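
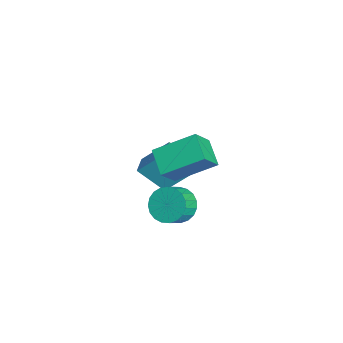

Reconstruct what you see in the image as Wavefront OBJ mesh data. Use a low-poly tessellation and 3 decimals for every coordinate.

v 0.247 3.354 -3.593
v 0.988 3.378 -4.249
v 1.614 2.77 -3.563
v 0.873 2.746 -2.907
v 1.064 3.712 -4.021
v 1.69 3.104 -3.336
v 0.999 3.985 -3.72
v 1.625 3.377 -3.034
v 0.804 4.149 -3.397
v 1.43 3.541 -2.711
v 0.512 4.175 -3.107
v 1.138 3.567 -2.421
v 0.175 4.059 -2.902
v 0.801 3.451 -2.216
v -0.15 3.821 -2.816
v 0.476 3.213 -2.13
v -0.407 3.503 -2.864
v 0.22 2.895 -2.178
v -0.55 3.159 -3.039
v 0.076 2.551 -2.353
v -0.555 2.848 -3.309
v 0.071 2.24 -2.623
v -0.422 2.625 -3.628
v 0.204 2.017 -2.942
v -0.173 2.528 -3.941
v 0.453 1.92 -3.256
v 0.148 2.574 -4.194
v 0.775 1.966 -3.509
v 0.487 2.755 -4.343
v 1.113 2.147 -3.658
v 0.784 3.039 -4.363
v 1.41 2.431 -3.677
v 1.935 1.966 2.202
v 2.096 3.877 3.28
v 1.23 2.678 1.045
v 1.391 4.589 2.123
v 3.209 2.211 1.577
v 3.37 4.122 2.655
v 2.504 2.923 0.42
v 2.665 4.834 1.498
v -2.52 1.944 -2.533
v -2.166 3.228 -1.054
v -2.041 3.195 -3.735
v -1.686 4.479 -2.256
v -1.554 1.621 -2.484
v -1.199 2.905 -1.005
v -1.074 2.872 -3.686
v -0.72 4.156 -2.207
f 2 1 5
f 2 5 3
f 3 5 6
f 3 6 4
f 5 1 7
f 5 7 6
f 6 7 8
f 6 8 4
f 7 1 9
f 7 9 8
f 8 9 10
f 8 10 4
f 9 1 11
f 9 11 10
f 10 11 12
f 10 12 4
f 11 1 13
f 11 13 12
f 12 13 14
f 12 14 4
f 13 1 15
f 13 15 14
f 14 15 16
f 14 16 4
f 15 1 17
f 15 17 16
f 16 17 18
f 16 18 4
f 17 1 19
f 17 19 18
f 18 19 20
f 18 20 4
f 19 1 21
f 19 21 20
f 20 21 22
f 20 22 4
f 21 1 23
f 21 23 22
f 22 23 24
f 22 24 4
f 23 1 25
f 23 25 24
f 24 25 26
f 24 26 4
f 25 1 27
f 25 27 26
f 26 27 28
f 26 28 4
f 27 1 29
f 27 29 28
f 28 29 30
f 28 30 4
f 29 1 31
f 29 31 30
f 30 31 32
f 30 32 4
f 31 1 2
f 31 2 32
f 32 2 3
f 32 3 4
f 34 36 33
f 37 34 33
f 33 36 35
f 35 37 33
f 34 40 36
f 38 34 37
f 38 40 34
f 36 40 35
f 39 37 35
f 35 40 39
f 39 38 37
f 40 38 39
f 42 44 41
f 45 42 41
f 41 44 43
f 43 45 41
f 42 48 44
f 46 42 45
f 46 48 42
f 44 48 43
f 47 45 43
f 43 48 47
f 47 46 45
f 48 46 47



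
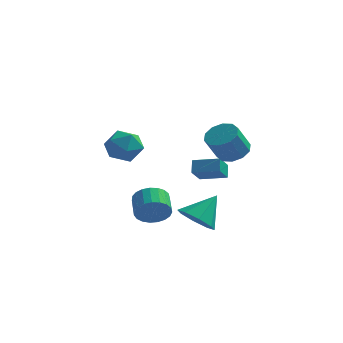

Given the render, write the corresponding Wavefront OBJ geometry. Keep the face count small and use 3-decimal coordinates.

v 3.437 -1.828 1.179
v 3.817 -1.212 1.643
v 3.383 -1.895 2.905
v 3.003 -2.512 2.441
v 3.315 -1.063 1.551
v 2.881 -1.746 2.814
v 2.86 -1.206 1.317
v 2.426 -1.889 2.58
v 2.625 -1.587 1.03
v 2.191 -2.27 2.293
v 2.7 -2.06 0.8
v 2.266 -2.743 2.063
v 3.057 -2.445 0.715
v 2.623 -3.128 1.977
v 3.559 -2.594 0.806
v 3.125 -3.277 2.069
v 4.014 -2.451 1.04
v 3.58 -3.134 2.303
v 4.249 -2.07 1.327
v 3.815 -2.753 2.59
v 4.174 -1.597 1.557
v 3.74 -2.28 2.82
v -0.428 -1.817 -3.317
v 0.247 -1.822 -2.707
v -0.157 -0.787 -2.253
v -0.832 -0.783 -2.863
v 0.403 -1.634 -2.996
v -0 -0.6 -2.541
v 0.416 -1.478 -3.34
v 0.012 -0.443 -2.886
v 0.283 -1.38 -3.681
v -0.121 -0.346 -3.226
v 0.026 -1.358 -3.958
v -0.377 -0.324 -3.504
v -0.309 -1.416 -4.125
v -0.712 -0.381 -3.671
v -0.664 -1.543 -4.152
v -1.068 -0.508 -3.698
v -0.979 -1.717 -4.035
v -1.382 -0.682 -3.58
v -1.198 -1.909 -3.793
v -1.602 -0.874 -3.339
v -1.285 -2.084 -3.47
v -1.688 -1.05 -3.015
v -1.223 -2.214 -3.12
v -1.627 -1.179 -2.665
v -1.024 -2.275 -2.804
v -1.427 -1.241 -2.349
v -0.722 -2.257 -2.577
v -1.125 -1.222 -2.122
v -0.369 -2.163 -2.478
v -0.772 -1.128 -2.023
v -0.026 -2.009 -2.524
v -0.43 -0.974 -2.069
v 0.782 2.356 -2.763
v 0.609 1.41 -1.934
v 0.668 2.903 -2.163
v 0.496 1.957 -1.334
v 2.184 2.343 -2.486
v 2.012 1.397 -1.657
v 2.071 2.89 -1.886
v 1.898 1.944 -1.057
v -3.12 2.028 -0.436
v -2.215 1.764 -0.97
v -3.185 0.416 0.25
v -2.28 0.152 -0.284
v -2.239 0.863 0.533
v -2.199 1.858 0.108
v -3.201 0.322 -0.828
v -3.161 1.317 -1.253
v -2.266 0.709 -1.213
v -1.671 1.044 -0.372
v -3.729 1.136 -0.348
v -3.134 1.471 0.493
v 1.447 -0.985 -3.97
v 1.821 -0.338 -4.736
v 2.213 0.065 -2.71
v 1.079 -0.115 -4.472
v 0.553 -0.401 -3.913
v 0.55 -1.03 -3.388
v 1.074 -1.632 -3.204
v 1.816 -1.855 -3.468
v 2.342 -1.569 -4.027
v 2.344 -0.941 -4.552
f 2 1 5
f 2 5 3
f 3 5 6
f 3 6 4
f 5 1 7
f 5 7 6
f 6 7 8
f 6 8 4
f 7 1 9
f 7 9 8
f 8 9 10
f 8 10 4
f 9 1 11
f 9 11 10
f 10 11 12
f 10 12 4
f 11 1 13
f 11 13 12
f 12 13 14
f 12 14 4
f 13 1 15
f 13 15 14
f 14 15 16
f 14 16 4
f 15 1 17
f 15 17 16
f 16 17 18
f 16 18 4
f 17 1 19
f 17 19 18
f 18 19 20
f 18 20 4
f 19 1 21
f 19 21 20
f 20 21 22
f 20 22 4
f 21 1 2
f 21 2 22
f 22 2 3
f 22 3 4
f 24 23 27
f 24 27 25
f 25 27 28
f 25 28 26
f 27 23 29
f 27 29 28
f 28 29 30
f 28 30 26
f 29 23 31
f 29 31 30
f 30 31 32
f 30 32 26
f 31 23 33
f 31 33 32
f 32 33 34
f 32 34 26
f 33 23 35
f 33 35 34
f 34 35 36
f 34 36 26
f 35 23 37
f 35 37 36
f 36 37 38
f 36 38 26
f 37 23 39
f 37 39 38
f 38 39 40
f 38 40 26
f 39 23 41
f 39 41 40
f 40 41 42
f 40 42 26
f 41 23 43
f 41 43 42
f 42 43 44
f 42 44 26
f 43 23 45
f 43 45 44
f 44 45 46
f 44 46 26
f 45 23 47
f 45 47 46
f 46 47 48
f 46 48 26
f 47 23 49
f 47 49 48
f 48 49 50
f 48 50 26
f 49 23 51
f 49 51 50
f 50 51 52
f 50 52 26
f 51 23 53
f 51 53 52
f 52 53 54
f 52 54 26
f 53 23 24
f 53 24 54
f 54 24 25
f 54 25 26
f 56 58 55
f 59 56 55
f 55 58 57
f 57 59 55
f 56 62 58
f 60 56 59
f 60 62 56
f 58 62 57
f 61 59 57
f 57 62 61
f 61 60 59
f 62 60 61
f 63 74 68
f 63 68 64
f 63 64 70
f 63 70 73
f 63 73 74
f 64 68 72
f 68 74 67
f 74 73 65
f 73 70 69
f 70 64 71
f 66 72 67
f 66 67 65
f 66 65 69
f 66 69 71
f 66 71 72
f 67 72 68
f 65 67 74
f 69 65 73
f 71 69 70
f 72 71 64
f 76 75 78
f 76 78 77
f 78 75 79
f 78 79 77
f 79 75 80
f 79 80 77
f 80 75 81
f 80 81 77
f 81 75 82
f 81 82 77
f 82 75 83
f 82 83 77
f 83 75 84
f 83 84 77
f 84 75 76
f 84 76 77



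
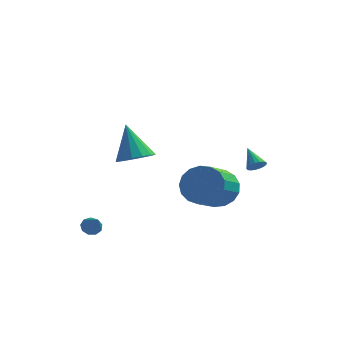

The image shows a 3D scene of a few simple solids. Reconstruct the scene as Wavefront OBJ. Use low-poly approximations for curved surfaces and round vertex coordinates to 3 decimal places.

v 3.094 2.709 -1.771
v 3.442 2.617 -1.41
v 2.546 3.551 -1.029
v 3.541 2.797 -1.542
v 3.537 2.957 -1.726
v 3.432 3.06 -1.921
v 3.249 3.083 -2.081
v 3.031 3.02 -2.171
v 2.828 2.885 -2.169
v 2.685 2.711 -2.076
v 2.636 2.535 -1.913
v 2.692 2.4 -1.718
v 2.84 2.335 -1.535
v 3.047 2.356 -1.406
v 3.264 2.458 -1.361
v 1.767 -1.271 -1.277
v 2.091 -0.798 -0.362
v 1.617 -2.396 0.632
v 1.293 -2.869 -0.283
v 1.591 -0.671 -0.396
v 1.117 -2.269 0.597
v 1.132 -0.682 -0.632
v 0.658 -2.279 0.361
v 0.818 -0.827 -1.016
v 0.343 -2.425 -0.023
v 0.721 -1.075 -1.46
v 0.247 -2.672 -0.466
v 0.864 -1.367 -1.861
v 0.39 -2.964 -0.868
v 1.214 -1.637 -2.129
v 0.74 -3.235 -1.136
v 1.691 -1.824 -2.202
v 1.216 -3.421 -1.208
v 2.185 -1.884 -2.062
v 1.711 -3.481 -1.069
v 2.583 -1.803 -1.743
v 2.109 -3.401 -0.749
v 2.795 -1.601 -1.317
v 2.321 -3.199 -0.323
v 2.771 -1.323 -0.881
v 2.297 -2.921 0.112
v 2.517 -1.034 -0.537
v 2.043 -2.631 0.457
v -1.854 -1.739 0.579
v -1.422 -2.406 1.064
v -2.446 -0.901 2.261
v -1.093 -2.059 1.007
v -0.967 -1.627 0.836
v -1.079 -1.225 0.596
v -1.398 -0.961 0.352
v -1.84 -0.905 0.168
v -2.285 -1.073 0.095
v -2.615 -1.419 0.151
v -2.741 -1.851 0.323
v -2.629 -2.253 0.563
v -2.309 -2.518 0.807
v -1.867 -2.573 0.991
v -3.614 -3.219 -3.147
v -3.362 -3.478 -3.507
v -3.146 -3.981 -2.273
v -3.164 -3.217 -3.386
v -3.176 -2.958 -3.154
v -3.393 -2.821 -2.918
v -3.714 -2.87 -2.789
v -3.988 -3.083 -2.828
v -4.086 -3.359 -3.016
v -3.964 -3.571 -3.266
v -3.678 -3.617 -3.459
f 2 1 4
f 2 4 3
f 4 1 5
f 4 5 3
f 5 1 6
f 5 6 3
f 6 1 7
f 6 7 3
f 7 1 8
f 7 8 3
f 8 1 9
f 8 9 3
f 9 1 10
f 9 10 3
f 10 1 11
f 10 11 3
f 11 1 12
f 11 12 3
f 12 1 13
f 12 13 3
f 13 1 14
f 13 14 3
f 14 1 15
f 14 15 3
f 15 1 2
f 15 2 3
f 17 16 20
f 17 20 18
f 18 20 21
f 18 21 19
f 20 16 22
f 20 22 21
f 21 22 23
f 21 23 19
f 22 16 24
f 22 24 23
f 23 24 25
f 23 25 19
f 24 16 26
f 24 26 25
f 25 26 27
f 25 27 19
f 26 16 28
f 26 28 27
f 27 28 29
f 27 29 19
f 28 16 30
f 28 30 29
f 29 30 31
f 29 31 19
f 30 16 32
f 30 32 31
f 31 32 33
f 31 33 19
f 32 16 34
f 32 34 33
f 33 34 35
f 33 35 19
f 34 16 36
f 34 36 35
f 35 36 37
f 35 37 19
f 36 16 38
f 36 38 37
f 37 38 39
f 37 39 19
f 38 16 40
f 38 40 39
f 39 40 41
f 39 41 19
f 40 16 42
f 40 42 41
f 41 42 43
f 41 43 19
f 42 16 17
f 42 17 43
f 43 17 18
f 43 18 19
f 45 44 47
f 45 47 46
f 47 44 48
f 47 48 46
f 48 44 49
f 48 49 46
f 49 44 50
f 49 50 46
f 50 44 51
f 50 51 46
f 51 44 52
f 51 52 46
f 52 44 53
f 52 53 46
f 53 44 54
f 53 54 46
f 54 44 55
f 54 55 46
f 55 44 56
f 55 56 46
f 56 44 57
f 56 57 46
f 57 44 45
f 57 45 46
f 59 58 61
f 59 61 60
f 61 58 62
f 61 62 60
f 62 58 63
f 62 63 60
f 63 58 64
f 63 64 60
f 64 58 65
f 64 65 60
f 65 58 66
f 65 66 60
f 66 58 67
f 66 67 60
f 67 58 68
f 67 68 60
f 68 58 59
f 68 59 60



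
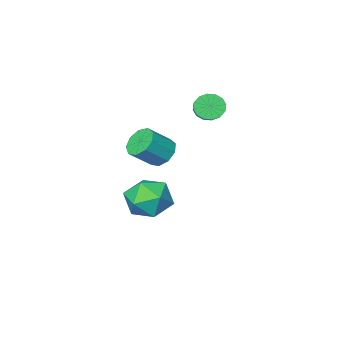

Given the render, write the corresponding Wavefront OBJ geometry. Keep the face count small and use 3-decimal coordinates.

v 2.994 1.289 3.165
v 3.458 1.741 2.696
v 4.491 1.603 3.586
v 4.026 1.151 4.055
v 3.191 2.057 3.055
v 4.224 1.918 3.945
v 2.832 2.013 3.465
v 3.864 1.874 4.355
v 2.548 1.63 3.735
v 3.581 1.492 4.625
v 2.473 1.088 3.738
v 3.505 0.95 4.628
v 2.642 0.64 3.473
v 3.674 0.502 4.363
v 2.975 0.496 3.064
v 4.007 0.358 3.954
v 3.317 0.723 2.702
v 4.35 0.584 3.592
v 3.508 1.215 2.557
v 4.54 1.076 3.447
v 1.939 -1.055 -2.254
v 2.716 -1.542 -1.418
v 0.564 -2.438 -1.782
v 1.341 -2.925 -0.946
v 0.842 -1.806 -0.751
v 1.692 -0.951 -1.043
v 1.588 -3.029 -2.157
v 2.438 -2.174 -2.449
v 2.499 -2.762 -1.359
v 2.038 -2.006 -0.489
v 1.242 -1.974 -2.711
v 0.781 -1.218 -1.841
v -1.597 -2.017 3.282
v -1.201 -1.887 2.683
v -0.507 -0.793 3.379
v -0.903 -0.923 3.978
v -1.507 -1.669 2.647
v -0.814 -0.576 3.342
v -1.838 -1.544 2.78
v -1.144 -0.451 3.476
v -2.104 -1.546 3.049
v -1.41 -0.453 3.745
v -2.234 -1.674 3.38
v -1.54 -0.581 4.075
v -2.194 -1.894 3.684
v -1.5 -0.801 4.38
v -1.993 -2.147 3.881
v -1.299 -1.053 4.577
v -1.686 -2.364 3.918
v -0.993 -1.271 4.613
v -1.356 -2.489 3.784
v -0.662 -1.396 4.48
v -1.09 -2.487 3.515
v -0.396 -1.394 4.211
v -0.96 -2.359 3.185
v -0.266 -1.266 3.88
v -1 -2.139 2.88
v -0.306 -1.046 3.576
f 2 1 5
f 2 5 3
f 3 5 6
f 3 6 4
f 5 1 7
f 5 7 6
f 6 7 8
f 6 8 4
f 7 1 9
f 7 9 8
f 8 9 10
f 8 10 4
f 9 1 11
f 9 11 10
f 10 11 12
f 10 12 4
f 11 1 13
f 11 13 12
f 12 13 14
f 12 14 4
f 13 1 15
f 13 15 14
f 14 15 16
f 14 16 4
f 15 1 17
f 15 17 16
f 16 17 18
f 16 18 4
f 17 1 19
f 17 19 18
f 18 19 20
f 18 20 4
f 19 1 2
f 19 2 20
f 20 2 3
f 20 3 4
f 21 32 26
f 21 26 22
f 21 22 28
f 21 28 31
f 21 31 32
f 22 26 30
f 26 32 25
f 32 31 23
f 31 28 27
f 28 22 29
f 24 30 25
f 24 25 23
f 24 23 27
f 24 27 29
f 24 29 30
f 25 30 26
f 23 25 32
f 27 23 31
f 29 27 28
f 30 29 22
f 34 33 37
f 34 37 35
f 35 37 38
f 35 38 36
f 37 33 39
f 37 39 38
f 38 39 40
f 38 40 36
f 39 33 41
f 39 41 40
f 40 41 42
f 40 42 36
f 41 33 43
f 41 43 42
f 42 43 44
f 42 44 36
f 43 33 45
f 43 45 44
f 44 45 46
f 44 46 36
f 45 33 47
f 45 47 46
f 46 47 48
f 46 48 36
f 47 33 49
f 47 49 48
f 48 49 50
f 48 50 36
f 49 33 51
f 49 51 50
f 50 51 52
f 50 52 36
f 51 33 53
f 51 53 52
f 52 53 54
f 52 54 36
f 53 33 55
f 53 55 54
f 54 55 56
f 54 56 36
f 55 33 57
f 55 57 56
f 56 57 58
f 56 58 36
f 57 33 34
f 57 34 58
f 58 34 35
f 58 35 36



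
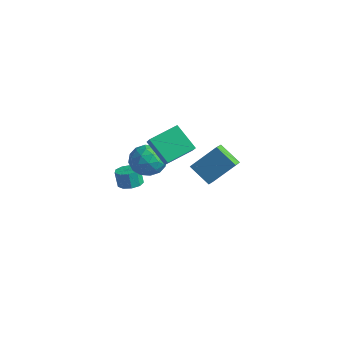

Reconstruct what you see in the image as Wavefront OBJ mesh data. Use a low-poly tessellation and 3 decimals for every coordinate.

v -2.829 4.416 0.247
v -2.374 4.896 -0.663
v -1.826 2.924 -0.037
v -1.371 3.404 -0.947
v -1.126 3.797 0.078
v -1.746 4.719 0.254
v -2.454 3.101 -0.954
v -3.074 4.023 -0.778
v -2.142 4.083 -1.405
v -1.321 4.513 -0.767
v -2.879 3.307 0.067
v -2.058 3.737 0.705
v -2.689 4.787 -0.183
v -1.511 3.033 -0.517
v -1.367 3.264 0.085
v -1.099 3.546 -0.449
v -2.32 4.683 0.356
v -2.053 4.965 -0.179
v -1.319 4.319 0.257
v -2.147 2.855 -0.521
v -1.88 3.137 -1.056
v -3.101 4.274 -0.251
v -2.833 4.556 -0.785
v -2.881 3.501 -0.957
v -2.285 4.591 -1.154
v -1.696 3.714 -1.321
v -2.333 3.536 -1.325
v -2.697 4.078 -1.222
v -1.803 4.844 -0.779
v -1.213 3.967 -0.946
v -1.069 4.198 -0.344
v -1.434 4.74 -0.24
v -1.667 4.366 -1.215
v -2.987 3.853 0.246
v -2.397 2.976 0.079
v -2.766 3.08 -0.46
v -3.131 3.622 -0.356
v -2.504 4.106 0.621
v -1.915 3.229 0.454
v -1.503 3.742 0.522
v -1.867 4.284 0.625
v -2.533 3.454 0.515
v -0.213 3.371 0.524
v -1.58 3.343 1.709
v 0.227 5.04 1.07
v -1.14 5.012 2.256
v 0.42 2.968 1.244
v -0.947 2.94 2.43
v 0.86 4.637 1.791
v -0.507 4.609 2.976
v -3.146 3.589 -2.718
v -2.615 4.088 -2.588
v -2.882 4.109 -1.573
v -3.414 3.611 -1.702
v -3.047 4.323 -2.707
v -3.314 4.344 -1.692
v -3.526 4.215 -2.831
v -3.793 4.236 -1.815
v -3.827 3.814 -2.902
v -4.094 3.835 -1.886
v -3.81 3.308 -2.886
v -4.077 3.33 -1.871
v -3.482 2.934 -2.792
v -3.749 2.955 -1.777
v -2.997 2.867 -2.663
v -3.265 2.888 -1.648
v -2.582 3.137 -2.56
v -2.85 3.158 -1.544
v -2.431 3.619 -2.53
v -2.699 3.641 -1.515
v 4.044 2.349 1.743
v 2.847 2.171 2.612
v 3.699 3.051 1.411
v 2.502 2.873 2.281
v 4.898 3.427 3.139
v 3.701 3.249 4.009
v 4.553 4.129 2.808
v 3.356 3.951 3.677
f 1 38 17
f 38 12 41
f 17 41 6
f 38 41 17
f 1 17 13
f 17 6 18
f 13 18 2
f 17 18 13
f 1 13 22
f 13 2 23
f 22 23 8
f 13 23 22
f 1 22 34
f 22 8 37
f 34 37 11
f 22 37 34
f 1 34 38
f 34 11 42
f 38 42 12
f 34 42 38
f 2 18 29
f 18 6 32
f 29 32 10
f 18 32 29
f 6 41 19
f 41 12 40
f 19 40 5
f 41 40 19
f 12 42 39
f 42 11 35
f 39 35 3
f 42 35 39
f 11 37 36
f 37 8 24
f 36 24 7
f 37 24 36
f 8 23 28
f 23 2 25
f 28 25 9
f 23 25 28
f 4 30 16
f 30 10 31
f 16 31 5
f 30 31 16
f 4 16 14
f 16 5 15
f 14 15 3
f 16 15 14
f 4 14 21
f 14 3 20
f 21 20 7
f 14 20 21
f 4 21 26
f 21 7 27
f 26 27 9
f 21 27 26
f 4 26 30
f 26 9 33
f 30 33 10
f 26 33 30
f 5 31 19
f 31 10 32
f 19 32 6
f 31 32 19
f 3 15 39
f 15 5 40
f 39 40 12
f 15 40 39
f 7 20 36
f 20 3 35
f 36 35 11
f 20 35 36
f 9 27 28
f 27 7 24
f 28 24 8
f 27 24 28
f 10 33 29
f 33 9 25
f 29 25 2
f 33 25 29
f 44 46 43
f 47 44 43
f 43 46 45
f 45 47 43
f 44 50 46
f 48 44 47
f 48 50 44
f 46 50 45
f 49 47 45
f 45 50 49
f 49 48 47
f 50 48 49
f 52 51 55
f 52 55 53
f 53 55 56
f 53 56 54
f 55 51 57
f 55 57 56
f 56 57 58
f 56 58 54
f 57 51 59
f 57 59 58
f 58 59 60
f 58 60 54
f 59 51 61
f 59 61 60
f 60 61 62
f 60 62 54
f 61 51 63
f 61 63 62
f 62 63 64
f 62 64 54
f 63 51 65
f 63 65 64
f 64 65 66
f 64 66 54
f 65 51 67
f 65 67 66
f 66 67 68
f 66 68 54
f 67 51 69
f 67 69 68
f 68 69 70
f 68 70 54
f 69 51 52
f 69 52 70
f 70 52 53
f 70 53 54
f 72 74 71
f 75 72 71
f 71 74 73
f 73 75 71
f 72 78 74
f 76 72 75
f 76 78 72
f 74 78 73
f 77 75 73
f 73 78 77
f 77 76 75
f 78 76 77



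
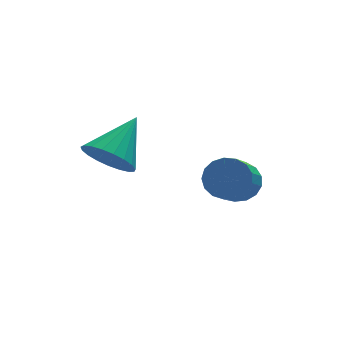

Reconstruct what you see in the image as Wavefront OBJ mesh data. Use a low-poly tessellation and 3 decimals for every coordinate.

v -4.015 2.118 -1.923
v -3.552 2.442 -2.748
v -2.745 3.122 -0.817
v -3.839 2.737 -2.688
v -4.155 2.926 -2.495
v -4.448 2.974 -2.203
v -4.665 2.875 -1.863
v -4.77 2.645 -1.533
v -4.745 2.323 -1.271
v -4.593 1.967 -1.121
v -4.341 1.636 -1.11
v -4.033 1.388 -1.239
v -3.722 1.267 -1.486
v -3.461 1.293 -1.809
v -3.296 1.462 -2.152
v -3.256 1.744 -2.455
v -3.346 2.09 -2.666
v -0.463 -0.23 -2.217
v -0.041 -0.801 -2.564
v -0.876 -2.142 -1.369
v -1.297 -1.57 -1.023
v 0.18 -0.685 -2.279
v -0.655 -2.026 -1.085
v 0.254 -0.465 -1.981
v -0.581 -1.806 -0.787
v 0.163 -0.191 -1.736
v -0.672 -1.532 -0.542
v -0.071 0.074 -1.602
v -0.905 -1.267 -0.408
v -0.394 0.27 -1.609
v -1.229 -1.071 -0.415
v -0.733 0.351 -1.755
v -1.568 -0.99 -0.56
v -1.011 0.299 -2.007
v -1.845 -1.042 -0.812
v -1.162 0.126 -2.307
v -1.997 -1.214 -1.113
v -1.154 -0.128 -2.586
v -1.988 -1.469 -1.392
v -0.987 -0.406 -2.781
v -1.822 -1.747 -1.587
v -0.7 -0.643 -2.847
v -1.535 -1.984 -1.653
v -0.358 -0.786 -2.769
v -1.193 -2.126 -1.574
f 2 1 4
f 2 4 3
f 4 1 5
f 4 5 3
f 5 1 6
f 5 6 3
f 6 1 7
f 6 7 3
f 7 1 8
f 7 8 3
f 8 1 9
f 8 9 3
f 9 1 10
f 9 10 3
f 10 1 11
f 10 11 3
f 11 1 12
f 11 12 3
f 12 1 13
f 12 13 3
f 13 1 14
f 13 14 3
f 14 1 15
f 14 15 3
f 15 1 16
f 15 16 3
f 16 1 17
f 16 17 3
f 17 1 2
f 17 2 3
f 19 18 22
f 19 22 20
f 20 22 23
f 20 23 21
f 22 18 24
f 22 24 23
f 23 24 25
f 23 25 21
f 24 18 26
f 24 26 25
f 25 26 27
f 25 27 21
f 26 18 28
f 26 28 27
f 27 28 29
f 27 29 21
f 28 18 30
f 28 30 29
f 29 30 31
f 29 31 21
f 30 18 32
f 30 32 31
f 31 32 33
f 31 33 21
f 32 18 34
f 32 34 33
f 33 34 35
f 33 35 21
f 34 18 36
f 34 36 35
f 35 36 37
f 35 37 21
f 36 18 38
f 36 38 37
f 37 38 39
f 37 39 21
f 38 18 40
f 38 40 39
f 39 40 41
f 39 41 21
f 40 18 42
f 40 42 41
f 41 42 43
f 41 43 21
f 42 18 44
f 42 44 43
f 43 44 45
f 43 45 21
f 44 18 19
f 44 19 45
f 45 19 20
f 45 20 21



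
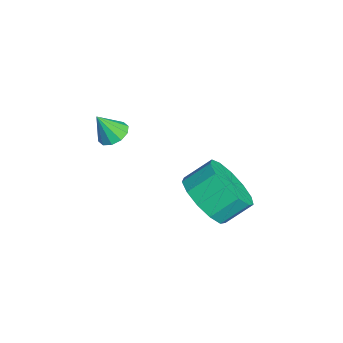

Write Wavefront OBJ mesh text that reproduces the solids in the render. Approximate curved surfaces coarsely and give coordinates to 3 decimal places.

v 2.302 -0.263 3.162
v 2.574 0.166 3.398
v 2.318 -0.777 4.078
v 2.235 0.221 3.435
v 1.921 0.092 3.368
v 1.752 -0.173 3.222
v 1.794 -0.473 3.054
v 2.029 -0.692 2.927
v 2.369 -0.748 2.889
v 2.683 -0.618 2.956
v 2.851 -0.353 3.102
v 2.81 -0.054 3.27
v 2.529 2.586 -0.383
v 2.882 1.999 0.477
v 2.705 2.927 1.184
v 2.351 3.514 0.323
v 3.382 2.276 0.238
v 3.204 3.205 0.945
v 3.611 2.653 -0.198
v 3.433 3.581 0.508
v 3.497 3.008 -0.693
v 3.319 3.936 0.013
v 3.075 3.229 -1.09
v 2.897 4.157 -0.383
v 2.48 3.246 -1.262
v 2.302 4.174 -0.555
v 1.9 3.053 -1.155
v 1.722 3.981 -0.449
v 1.52 2.713 -0.804
v 1.342 3.641 -0.097
v 1.461 2.332 -0.318
v 1.283 3.26 0.388
v 1.74 2.031 0.146
v 1.562 2.959 0.853
v 2.27 1.907 0.443
v 2.092 2.835 1.149
f 2 1 4
f 2 4 3
f 4 1 5
f 4 5 3
f 5 1 6
f 5 6 3
f 6 1 7
f 6 7 3
f 7 1 8
f 7 8 3
f 8 1 9
f 8 9 3
f 9 1 10
f 9 10 3
f 10 1 11
f 10 11 3
f 11 1 12
f 11 12 3
f 12 1 2
f 12 2 3
f 14 13 17
f 14 17 15
f 15 17 18
f 15 18 16
f 17 13 19
f 17 19 18
f 18 19 20
f 18 20 16
f 19 13 21
f 19 21 20
f 20 21 22
f 20 22 16
f 21 13 23
f 21 23 22
f 22 23 24
f 22 24 16
f 23 13 25
f 23 25 24
f 24 25 26
f 24 26 16
f 25 13 27
f 25 27 26
f 26 27 28
f 26 28 16
f 27 13 29
f 27 29 28
f 28 29 30
f 28 30 16
f 29 13 31
f 29 31 30
f 30 31 32
f 30 32 16
f 31 13 33
f 31 33 32
f 32 33 34
f 32 34 16
f 33 13 35
f 33 35 34
f 34 35 36
f 34 36 16
f 35 13 14
f 35 14 36
f 36 14 15
f 36 15 16



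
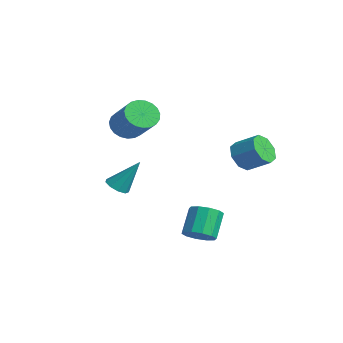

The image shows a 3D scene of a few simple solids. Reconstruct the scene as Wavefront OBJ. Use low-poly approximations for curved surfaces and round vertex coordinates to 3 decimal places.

v 0.824 -2.7 -1.724
v 1.475 -2.915 -1.804
v 1.356 -1.7 -0.076
v 1.411 -2.507 -2.031
v 1.073 -2.188 -2.115
v 0.618 -2.109 -2.016
v 0.26 -2.306 -1.781
v 0.165 -2.688 -1.519
v 0.379 -3.075 -1.354
v 0.801 -3.286 -1.361
v 1.234 -3.223 -1.539
v 3.462 0.478 -4.64
v 4.231 0.802 -4.395
v 3.508 1.525 -3.075
v 2.738 1.202 -3.32
v 3.996 1.16 -4.72
v 3.273 1.883 -3.4
v 3.557 1.258 -5.015
v 2.834 1.981 -3.695
v 3.081 1.058 -5.166
v 2.358 1.781 -3.846
v 2.751 0.636 -5.116
v 2.027 1.36 -3.796
v 2.692 0.155 -4.885
v 1.969 0.878 -3.565
v 2.927 -0.203 -4.56
v 2.204 0.52 -3.24
v 3.366 -0.301 -4.265
v 2.643 0.422 -2.945
v 3.842 -0.101 -4.114
v 3.119 0.622 -2.794
v 4.173 0.32 -4.164
v 3.449 1.044 -2.844
v 2.317 3.28 -0.097
v 2.787 2.5 0.137
v 3.734 3.281 0.832
v 3.263 4.06 0.597
v 3.012 2.781 -0.486
v 3.959 3.561 0.209
v 2.83 3.354 -0.881
v 3.777 4.134 -0.186
v 2.347 3.884 -0.817
v 3.294 4.664 -0.122
v 1.846 4.059 -0.332
v 2.793 4.84 0.363
v 1.621 3.779 0.291
v 2.568 4.559 0.986
v 1.803 3.206 0.686
v 2.75 3.986 1.381
v 2.286 2.676 0.622
v 3.233 3.456 1.317
v -3.533 -0.369 0.77
v -3.106 0.202 0.112
v -1.38 0.339 1.353
v -1.807 -0.231 2.01
v -3.295 0.471 0.346
v -1.569 0.608 1.586
v -3.525 0.594 0.653
v -1.8 0.731 1.894
v -3.757 0.551 0.98
v -2.031 0.689 2.221
v -3.95 0.349 1.271
v -2.224 0.486 2.512
v -4.071 0.023 1.475
v -2.345 0.16 2.716
v -4.099 -0.371 1.557
v -2.373 -0.234 2.798
v -4.029 -0.764 1.503
v -2.303 -0.627 2.744
v -3.873 -1.089 1.322
v -2.147 -0.952 2.563
v -3.658 -1.29 1.046
v -1.933 -1.153 2.287
v -3.422 -1.331 0.722
v -1.696 -1.194 1.963
v -3.205 -1.206 0.406
v -1.479 -1.069 1.647
v -3.044 -0.936 0.153
v -1.319 -0.799 1.394
v -2.968 -0.568 0.006
v -1.243 -0.431 1.247
v -2.99 -0.165 -0.008
v -1.264 -0.028 1.233
f 2 1 4
f 2 4 3
f 4 1 5
f 4 5 3
f 5 1 6
f 5 6 3
f 6 1 7
f 6 7 3
f 7 1 8
f 7 8 3
f 8 1 9
f 8 9 3
f 9 1 10
f 9 10 3
f 10 1 11
f 10 11 3
f 11 1 2
f 11 2 3
f 13 12 16
f 13 16 14
f 14 16 17
f 14 17 15
f 16 12 18
f 16 18 17
f 17 18 19
f 17 19 15
f 18 12 20
f 18 20 19
f 19 20 21
f 19 21 15
f 20 12 22
f 20 22 21
f 21 22 23
f 21 23 15
f 22 12 24
f 22 24 23
f 23 24 25
f 23 25 15
f 24 12 26
f 24 26 25
f 25 26 27
f 25 27 15
f 26 12 28
f 26 28 27
f 27 28 29
f 27 29 15
f 28 12 30
f 28 30 29
f 29 30 31
f 29 31 15
f 30 12 32
f 30 32 31
f 31 32 33
f 31 33 15
f 32 12 13
f 32 13 33
f 33 13 14
f 33 14 15
f 35 34 38
f 35 38 36
f 36 38 39
f 36 39 37
f 38 34 40
f 38 40 39
f 39 40 41
f 39 41 37
f 40 34 42
f 40 42 41
f 41 42 43
f 41 43 37
f 42 34 44
f 42 44 43
f 43 44 45
f 43 45 37
f 44 34 46
f 44 46 45
f 45 46 47
f 45 47 37
f 46 34 48
f 46 48 47
f 47 48 49
f 47 49 37
f 48 34 50
f 48 50 49
f 49 50 51
f 49 51 37
f 50 34 35
f 50 35 51
f 51 35 36
f 51 36 37
f 53 52 56
f 53 56 54
f 54 56 57
f 54 57 55
f 56 52 58
f 56 58 57
f 57 58 59
f 57 59 55
f 58 52 60
f 58 60 59
f 59 60 61
f 59 61 55
f 60 52 62
f 60 62 61
f 61 62 63
f 61 63 55
f 62 52 64
f 62 64 63
f 63 64 65
f 63 65 55
f 64 52 66
f 64 66 65
f 65 66 67
f 65 67 55
f 66 52 68
f 66 68 67
f 67 68 69
f 67 69 55
f 68 52 70
f 68 70 69
f 69 70 71
f 69 71 55
f 70 52 72
f 70 72 71
f 71 72 73
f 71 73 55
f 72 52 74
f 72 74 73
f 73 74 75
f 73 75 55
f 74 52 76
f 74 76 75
f 75 76 77
f 75 77 55
f 76 52 78
f 76 78 77
f 77 78 79
f 77 79 55
f 78 52 80
f 78 80 79
f 79 80 81
f 79 81 55
f 80 52 82
f 80 82 81
f 81 82 83
f 81 83 55
f 82 52 53
f 82 53 83
f 83 53 54
f 83 54 55



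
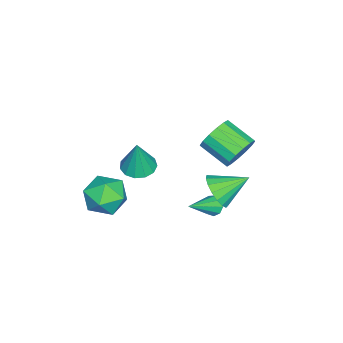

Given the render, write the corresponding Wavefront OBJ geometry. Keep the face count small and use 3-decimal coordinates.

v 1.559 1.906 -3.467
v 1.803 1.691 -3.983
v 3.061 1.134 -2.433
v 1.947 2.075 -3.905
v 1.909 2.38 -3.623
v 1.707 2.463 -3.267
v 1.436 2.285 -3.005
v 1.222 1.93 -2.959
v 1.165 1.563 -3.15
v 1.293 1.357 -3.49
v 1.545 1.408 -3.819
v 2.739 -1.514 -0.301
v 3.549 -1.898 -0.46
v 3.161 -1.426 1.641
v 3.619 -1.391 -0.498
v 3.41 -0.924 -0.474
v 2.988 -0.644 -0.395
v 2.487 -0.64 -0.286
v 2.066 -0.913 -0.182
v 1.859 -1.377 -0.116
v 1.931 -1.885 -0.109
v 2.26 -2.275 -0.163
v 2.741 -2.423 -0.261
v 3.221 -2.282 -0.371
v 3.933 -2.431 -3.41
v 4.427 -2.924 -2.359
v 2.113 -3.216 -2.921
v 2.607 -3.709 -1.87
v 2.476 -2.459 -1.979
v 3.601 -1.974 -2.281
v 2.939 -4.166 -2.999
v 4.064 -3.681 -3.301
v 3.813 -3.997 -2.105
v 3.527 -2.941 -1.475
v 3.013 -3.199 -3.805
v 2.727 -2.143 -3.175
v 3.306 2.64 -0.571
v 3.821 2.352 0.273
v 2.634 4.02 0.311
v 4.135 2.653 0.04
v 4.258 2.951 -0.332
v 4.164 3.178 -0.76
v 3.872 3.282 -1.144
v 3.451 3.239 -1.397
v 2.997 3.058 -1.46
v 2.613 2.782 -1.32
v 2.388 2.473 -1.009
v 2.374 2.203 -0.597
v 2.572 2.032 -0.179
v 2.939 2.001 0.149
v 3.39 2.117 0.312
v -0.202 2.734 -0.622
v 0.307 2.203 -1.372
v -0.189 0.676 -0.628
v -0.698 1.206 0.122
v 0.674 2.276 -0.977
v 0.178 0.749 -0.233
v 0.806 2.472 -0.487
v 0.31 0.944 0.257
v 0.668 2.738 -0.034
v 0.172 1.21 0.71
v 0.297 3.002 0.262
v -0.199 1.475 1.006
v -0.208 3.195 0.321
v -0.704 1.668 1.065
v -0.711 3.264 0.128
v -1.207 1.737 0.872
v -1.078 3.191 -0.267
v -1.574 1.664 0.477
v -1.21 2.996 -0.757
v -1.706 1.468 -0.013
v -1.072 2.73 -1.21
v -1.568 1.202 -0.466
v -0.701 2.465 -1.506
v -1.197 0.938 -0.762
v -0.196 2.272 -1.565
v -0.692 0.745 -0.821
f 2 1 4
f 2 4 3
f 4 1 5
f 4 5 3
f 5 1 6
f 5 6 3
f 6 1 7
f 6 7 3
f 7 1 8
f 7 8 3
f 8 1 9
f 8 9 3
f 9 1 10
f 9 10 3
f 10 1 11
f 10 11 3
f 11 1 2
f 11 2 3
f 13 12 15
f 13 15 14
f 15 12 16
f 15 16 14
f 16 12 17
f 16 17 14
f 17 12 18
f 17 18 14
f 18 12 19
f 18 19 14
f 19 12 20
f 19 20 14
f 20 12 21
f 20 21 14
f 21 12 22
f 21 22 14
f 22 12 23
f 22 23 14
f 23 12 24
f 23 24 14
f 24 12 13
f 24 13 14
f 25 36 30
f 25 30 26
f 25 26 32
f 25 32 35
f 25 35 36
f 26 30 34
f 30 36 29
f 36 35 27
f 35 32 31
f 32 26 33
f 28 34 29
f 28 29 27
f 28 27 31
f 28 31 33
f 28 33 34
f 29 34 30
f 27 29 36
f 31 27 35
f 33 31 32
f 34 33 26
f 38 37 40
f 38 40 39
f 40 37 41
f 40 41 39
f 41 37 42
f 41 42 39
f 42 37 43
f 42 43 39
f 43 37 44
f 43 44 39
f 44 37 45
f 44 45 39
f 45 37 46
f 45 46 39
f 46 37 47
f 46 47 39
f 47 37 48
f 47 48 39
f 48 37 49
f 48 49 39
f 49 37 50
f 49 50 39
f 50 37 51
f 50 51 39
f 51 37 38
f 51 38 39
f 53 52 56
f 53 56 54
f 54 56 57
f 54 57 55
f 56 52 58
f 56 58 57
f 57 58 59
f 57 59 55
f 58 52 60
f 58 60 59
f 59 60 61
f 59 61 55
f 60 52 62
f 60 62 61
f 61 62 63
f 61 63 55
f 62 52 64
f 62 64 63
f 63 64 65
f 63 65 55
f 64 52 66
f 64 66 65
f 65 66 67
f 65 67 55
f 66 52 68
f 66 68 67
f 67 68 69
f 67 69 55
f 68 52 70
f 68 70 69
f 69 70 71
f 69 71 55
f 70 52 72
f 70 72 71
f 71 72 73
f 71 73 55
f 72 52 74
f 72 74 73
f 73 74 75
f 73 75 55
f 74 52 76
f 74 76 75
f 75 76 77
f 75 77 55
f 76 52 53
f 76 53 77
f 77 53 54
f 77 54 55



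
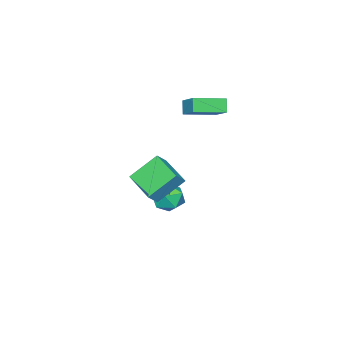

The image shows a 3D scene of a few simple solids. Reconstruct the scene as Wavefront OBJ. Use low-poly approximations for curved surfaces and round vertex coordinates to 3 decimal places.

v -1.208 1.097 -2.999
v -0.544 1.154 -3.893
v -1.416 -0.674 -3.267
v -0.752 -0.617 -4.161
v -0.327 -0.47 -3.141
v -0.199 0.624 -2.975
v -1.761 -0.144 -4.185
v -1.633 0.95 -4.019
v -0.886 0.387 -4.626
v 0 0.186 -3.98
v -1.96 0.294 -3.18
v -1.074 0.093 -2.534
v 2.964 1.466 -0.048
v 1.674 2.34 1.36
v 3.67 3.416 -0.613
v 2.38 4.291 0.794
v 3.66 1.409 0.626
v 2.37 2.284 2.033
v 4.366 3.36 0.06
v 3.076 4.234 1.468
v 1.335 1.525 -1.299
v 1.909 1.578 -0.835
v 0.465 1.835 -0.261
v 1.889 1.849 -0.932
v 1.786 2.071 -1.084
v 1.614 2.21 -1.27
v 1.399 2.245 -1.46
v 1.175 2.17 -1.626
v 0.975 1.997 -1.742
v 0.83 1.752 -1.79
v 0.762 1.472 -1.764
v 0.781 1.201 -1.667
v 0.884 0.979 -1.514
v 1.057 0.84 -1.329
v 1.271 0.806 -1.139
v 1.496 0.881 -0.973
v 1.695 1.054 -0.857
v 1.84 1.299 -0.808
v -2.33 0.163 3.77
v -1.591 1.518 4.696
v -3.967 1.268 3.458
v -3.228 2.623 4.385
v -1.932 0.517 2.935
v -1.193 1.872 3.862
v -3.569 1.622 2.624
v -2.83 2.977 3.55
f 1 12 6
f 1 6 2
f 1 2 8
f 1 8 11
f 1 11 12
f 2 6 10
f 6 12 5
f 12 11 3
f 11 8 7
f 8 2 9
f 4 10 5
f 4 5 3
f 4 3 7
f 4 7 9
f 4 9 10
f 5 10 6
f 3 5 12
f 7 3 11
f 9 7 8
f 10 9 2
f 14 16 13
f 17 14 13
f 13 16 15
f 15 17 13
f 14 20 16
f 18 14 17
f 18 20 14
f 16 20 15
f 19 17 15
f 15 20 19
f 19 18 17
f 20 18 19
f 22 21 24
f 22 24 23
f 24 21 25
f 24 25 23
f 25 21 26
f 25 26 23
f 26 21 27
f 26 27 23
f 27 21 28
f 27 28 23
f 28 21 29
f 28 29 23
f 29 21 30
f 29 30 23
f 30 21 31
f 30 31 23
f 31 21 32
f 31 32 23
f 32 21 33
f 32 33 23
f 33 21 34
f 33 34 23
f 34 21 35
f 34 35 23
f 35 21 36
f 35 36 23
f 36 21 37
f 36 37 23
f 37 21 38
f 37 38 23
f 38 21 22
f 38 22 23
f 40 42 39
f 43 40 39
f 39 42 41
f 41 43 39
f 40 46 42
f 44 40 43
f 44 46 40
f 42 46 41
f 45 43 41
f 41 46 45
f 45 44 43
f 46 44 45



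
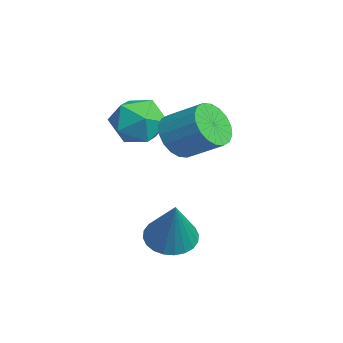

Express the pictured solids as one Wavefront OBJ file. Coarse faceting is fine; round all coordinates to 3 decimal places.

v -1.8 0.815 -0.404
v -0.799 0.367 -0.153
v -2.521 0.033 1.073
v -1.52 -0.415 1.324
v -1.676 0.696 1.408
v -1.23 1.179 0.495
v -2.09 -0.779 0.425
v -1.644 -0.296 -0.488
v -0.978 -0.619 0.359
v -0.722 0.293 0.967
v -2.598 0.107 -0.047
v -2.342 1.019 0.561
v -0.425 1.312 0.185
v 0.096 0.599 0.561
v 0.926 1.655 1.412
v 0.405 2.368 1.035
v 0.318 0.705 0.212
v 1.149 1.761 1.063
v 0.393 0.932 -0.142
v 1.224 1.987 0.709
v 0.306 1.233 -0.432
v 1.137 2.289 0.419
v 0.075 1.551 -0.599
v 0.905 2.607 0.251
v -0.256 1.821 -0.612
v 0.574 2.877 0.239
v -0.62 1.99 -0.466
v 0.21 3.046 0.385
v -0.946 2.025 -0.192
v -0.116 3.081 0.659
v -1.169 1.919 0.157
v -0.338 2.975 1.008
v -1.244 1.693 0.511
v -0.413 2.748 1.362
v -1.157 1.391 0.801
v -0.326 2.447 1.652
v -0.925 1.073 0.969
v -0.095 2.129 1.819
v -0.594 0.803 0.981
v 0.236 1.859 1.832
v -0.23 0.634 0.835
v 0.6 1.69 1.686
v 1.901 0.645 -3.303
v 2.439 -0.031 -3.619
v 2.959 0.595 -1.397
v 2.627 0.259 -3.716
v 2.704 0.608 -3.75
v 2.66 0.962 -3.715
v 2.5 1.269 -3.618
v 2.248 1.48 -3.473
v 1.944 1.564 -3.302
v 1.633 1.509 -3.131
v 1.363 1.321 -2.986
v 1.175 1.031 -2.89
v 1.098 0.682 -2.856
v 1.143 0.328 -2.89
v 1.303 0.022 -2.987
v 1.554 -0.19 -3.132
v 1.858 -0.274 -3.303
v 2.169 -0.218 -3.474
f 1 12 6
f 1 6 2
f 1 2 8
f 1 8 11
f 1 11 12
f 2 6 10
f 6 12 5
f 12 11 3
f 11 8 7
f 8 2 9
f 4 10 5
f 4 5 3
f 4 3 7
f 4 7 9
f 4 9 10
f 5 10 6
f 3 5 12
f 7 3 11
f 9 7 8
f 10 9 2
f 14 13 17
f 14 17 15
f 15 17 18
f 15 18 16
f 17 13 19
f 17 19 18
f 18 19 20
f 18 20 16
f 19 13 21
f 19 21 20
f 20 21 22
f 20 22 16
f 21 13 23
f 21 23 22
f 22 23 24
f 22 24 16
f 23 13 25
f 23 25 24
f 24 25 26
f 24 26 16
f 25 13 27
f 25 27 26
f 26 27 28
f 26 28 16
f 27 13 29
f 27 29 28
f 28 29 30
f 28 30 16
f 29 13 31
f 29 31 30
f 30 31 32
f 30 32 16
f 31 13 33
f 31 33 32
f 32 33 34
f 32 34 16
f 33 13 35
f 33 35 34
f 34 35 36
f 34 36 16
f 35 13 37
f 35 37 36
f 36 37 38
f 36 38 16
f 37 13 39
f 37 39 38
f 38 39 40
f 38 40 16
f 39 13 41
f 39 41 40
f 40 41 42
f 40 42 16
f 41 13 14
f 41 14 42
f 42 14 15
f 42 15 16
f 44 43 46
f 44 46 45
f 46 43 47
f 46 47 45
f 47 43 48
f 47 48 45
f 48 43 49
f 48 49 45
f 49 43 50
f 49 50 45
f 50 43 51
f 50 51 45
f 51 43 52
f 51 52 45
f 52 43 53
f 52 53 45
f 53 43 54
f 53 54 45
f 54 43 55
f 54 55 45
f 55 43 56
f 55 56 45
f 56 43 57
f 56 57 45
f 57 43 58
f 57 58 45
f 58 43 59
f 58 59 45
f 59 43 60
f 59 60 45
f 60 43 44
f 60 44 45



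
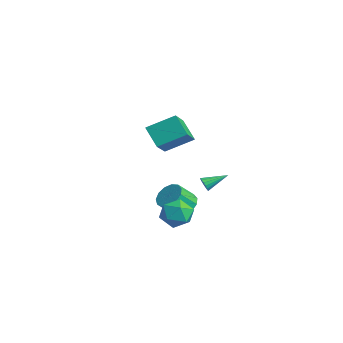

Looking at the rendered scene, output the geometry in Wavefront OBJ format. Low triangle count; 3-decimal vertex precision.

v 0.192 0.866 -0.979
v 0.44 1.013 -1.447
v 0.488 2.334 -0.361
v 0.189 1.08 -1.486
v -0.062 1.098 -1.408
v -0.255 1.063 -1.232
v -0.345 0.983 -0.999
v -0.313 0.876 -0.76
v -0.164 0.767 -0.572
v 0.065 0.68 -0.477
v 0.324 0.636 -0.497
v 0.553 0.645 -0.628
v 0.698 0.705 -0.839
v 0.728 0.801 -1.082
v 0.635 0.912 -1.301
v -3.363 1.307 -4.403
v -2.942 0.657 -5.082
v -2.877 -0.477 -3.956
v -3.297 0.173 -3.277
v -2.501 0.935 -4.828
v -2.436 -0.199 -3.701
v -2.334 1.331 -4.439
v -2.268 0.197 -3.312
v -2.493 1.72 -4.038
v -2.427 0.586 -2.911
v -2.928 1.978 -3.753
v -2.863 0.843 -2.627
v -3.501 2.022 -3.675
v -3.436 0.888 -2.549
v -4.031 1.84 -3.828
v -3.965 0.706 -2.701
v -4.348 1.488 -4.164
v -4.282 0.354 -3.037
v -4.352 1.079 -4.575
v -4.287 -0.055 -3.449
v -4.043 0.742 -4.932
v -3.977 -0.392 -3.806
v -3.517 0.585 -5.121
v -3.451 -0.549 -3.995
v 0.346 0.118 -2.892
v 0.932 -0.695 -3.509
v -1.232 -0.945 -2.991
v -0.646 -1.758 -3.608
v -0.393 -1.587 -2.471
v 0.582 -0.93 -2.41
v -0.882 -0.71 -4.09
v 0.093 -0.053 -4.029
v 0.173 -1.207 -4.25
v 0.476 -1.749 -3.249
v -0.776 0.109 -3.251
v -0.473 -0.433 -2.25
v -0.832 -1.269 1.833
v -2 -1.471 2.995
v -0.188 0.412 2.772
v -1.356 0.21 3.934
v 0.516 -2.43 2.986
v -0.652 -2.632 4.148
v 1.16 -0.749 3.925
v -0.008 -0.951 5.087
f 2 1 4
f 2 4 3
f 4 1 5
f 4 5 3
f 5 1 6
f 5 6 3
f 6 1 7
f 6 7 3
f 7 1 8
f 7 8 3
f 8 1 9
f 8 9 3
f 9 1 10
f 9 10 3
f 10 1 11
f 10 11 3
f 11 1 12
f 11 12 3
f 12 1 13
f 12 13 3
f 13 1 14
f 13 14 3
f 14 1 15
f 14 15 3
f 15 1 2
f 15 2 3
f 17 16 20
f 17 20 18
f 18 20 21
f 18 21 19
f 20 16 22
f 20 22 21
f 21 22 23
f 21 23 19
f 22 16 24
f 22 24 23
f 23 24 25
f 23 25 19
f 24 16 26
f 24 26 25
f 25 26 27
f 25 27 19
f 26 16 28
f 26 28 27
f 27 28 29
f 27 29 19
f 28 16 30
f 28 30 29
f 29 30 31
f 29 31 19
f 30 16 32
f 30 32 31
f 31 32 33
f 31 33 19
f 32 16 34
f 32 34 33
f 33 34 35
f 33 35 19
f 34 16 36
f 34 36 35
f 35 36 37
f 35 37 19
f 36 16 38
f 36 38 37
f 37 38 39
f 37 39 19
f 38 16 17
f 38 17 39
f 39 17 18
f 39 18 19
f 40 51 45
f 40 45 41
f 40 41 47
f 40 47 50
f 40 50 51
f 41 45 49
f 45 51 44
f 51 50 42
f 50 47 46
f 47 41 48
f 43 49 44
f 43 44 42
f 43 42 46
f 43 46 48
f 43 48 49
f 44 49 45
f 42 44 51
f 46 42 50
f 48 46 47
f 49 48 41
f 53 55 52
f 56 53 52
f 52 55 54
f 54 56 52
f 53 59 55
f 57 53 56
f 57 59 53
f 55 59 54
f 58 56 54
f 54 59 58
f 58 57 56
f 59 57 58



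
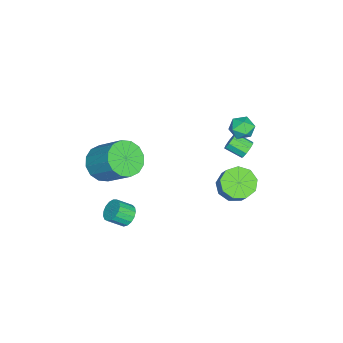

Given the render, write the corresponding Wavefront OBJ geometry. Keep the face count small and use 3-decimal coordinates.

v 2.672 -1.784 0.811
v 3.313 -1.338 0.109
v 3.869 0.03 1.487
v 3.228 -0.416 2.189
v 2.837 -1.082 0.048
v 3.394 0.286 1.426
v 2.317 -1.015 0.19
v 2.873 0.353 1.569
v 1.892 -1.153 0.5
v 2.448 0.215 1.878
v 1.676 -1.461 0.892
v 2.232 -0.093 2.27
v 1.727 -1.855 1.263
v 2.283 -0.487 2.641
v 2.031 -2.23 1.513
v 2.587 -0.862 2.891
v 2.506 -2.486 1.574
v 3.063 -1.118 2.952
v 3.027 -2.553 1.431
v 3.583 -1.185 2.81
v 3.452 -2.415 1.122
v 4.008 -1.047 2.5
v 3.668 -2.107 0.73
v 4.224 -0.739 2.108
v 3.617 -1.713 0.359
v 4.173 -0.345 1.737
v 3.381 -0.359 -2.363
v 3.94 -0.356 -2.696
v 4.317 -1.038 -2.07
v 3.759 -1.041 -1.737
v 3.98 -0.136 -2.481
v 4.358 -0.818 -1.854
v 3.884 0.034 -2.238
v 4.261 -0.648 -1.612
v 3.672 0.113 -2.025
v 4.05 -0.569 -1.398
v 3.394 0.084 -1.888
v 3.771 -0.597 -1.262
v 3.113 -0.046 -1.861
v 3.49 -0.728 -1.234
v 2.893 -0.248 -1.949
v 3.271 -0.93 -1.322
v 2.785 -0.476 -2.131
v 3.163 -1.157 -1.505
v 2.814 -0.676 -2.367
v 3.191 -1.358 -1.741
v 2.973 -0.805 -2.602
v 3.35 -1.486 -1.976
v 3.225 -0.831 -2.782
v 3.602 -1.513 -2.156
v 3.513 -0.749 -2.867
v 3.89 -1.431 -2.24
v 3.771 -0.577 -2.836
v 4.148 -1.259 -2.209
v -1.823 4.586 1.517
v -1.143 4.327 1.407
v -2.277 3.533 1.193
v -1.597 3.274 1.083
v -1.828 3.421 1.766
v -1.548 4.071 1.966
v -1.872 3.789 0.634
v -1.592 4.439 0.834
v -1.174 3.834 0.861
v -1.146 3.607 1.56
v -2.274 4.253 1.04
v -2.246 4.026 1.739
v -3.394 3.807 -2.239
v -3.065 3.596 -2.64
v -3.116 2.642 -2.182
v -3.446 2.853 -1.781
v -2.851 3.725 -2.349
v -2.903 2.771 -1.891
v -2.892 3.892 -2.007
v -2.943 2.938 -1.548
v -3.167 4.019 -1.773
v -3.219 3.065 -1.314
v -3.549 4.047 -1.758
v -3.601 3.093 -1.299
v -3.858 3.963 -1.968
v -3.91 3.009 -1.509
v -3.95 3.806 -2.305
v -4.002 2.852 -1.846
v -3.782 3.649 -2.611
v -3.834 2.695 -2.152
v -3.432 3.567 -2.744
v -3.484 2.612 -2.285
v -2.384 3.43 -4.43
v -1.668 2.794 -4.637
v -0.959 3.234 -3.537
v -1.676 3.87 -3.33
v -1.552 3.378 -4.945
v -0.844 3.818 -3.846
v -1.826 3.986 -5.012
v -1.117 4.426 -3.913
v -2.361 4.334 -4.807
v -1.652 4.774 -3.707
v -2.907 4.259 -4.425
v -2.198 4.699 -3.325
v -3.208 3.796 -4.045
v -2.499 4.236 -2.946
v -3.124 3.162 -3.845
v -2.415 3.602 -2.746
v -2.694 2.653 -3.919
v -1.985 3.093 -2.82
v -2.119 2.508 -4.232
v -1.41 2.948 -3.132
f 2 1 5
f 2 5 3
f 3 5 6
f 3 6 4
f 5 1 7
f 5 7 6
f 6 7 8
f 6 8 4
f 7 1 9
f 7 9 8
f 8 9 10
f 8 10 4
f 9 1 11
f 9 11 10
f 10 11 12
f 10 12 4
f 11 1 13
f 11 13 12
f 12 13 14
f 12 14 4
f 13 1 15
f 13 15 14
f 14 15 16
f 14 16 4
f 15 1 17
f 15 17 16
f 16 17 18
f 16 18 4
f 17 1 19
f 17 19 18
f 18 19 20
f 18 20 4
f 19 1 21
f 19 21 20
f 20 21 22
f 20 22 4
f 21 1 23
f 21 23 22
f 22 23 24
f 22 24 4
f 23 1 25
f 23 25 24
f 24 25 26
f 24 26 4
f 25 1 2
f 25 2 26
f 26 2 3
f 26 3 4
f 28 27 31
f 28 31 29
f 29 31 32
f 29 32 30
f 31 27 33
f 31 33 32
f 32 33 34
f 32 34 30
f 33 27 35
f 33 35 34
f 34 35 36
f 34 36 30
f 35 27 37
f 35 37 36
f 36 37 38
f 36 38 30
f 37 27 39
f 37 39 38
f 38 39 40
f 38 40 30
f 39 27 41
f 39 41 40
f 40 41 42
f 40 42 30
f 41 27 43
f 41 43 42
f 42 43 44
f 42 44 30
f 43 27 45
f 43 45 44
f 44 45 46
f 44 46 30
f 45 27 47
f 45 47 46
f 46 47 48
f 46 48 30
f 47 27 49
f 47 49 48
f 48 49 50
f 48 50 30
f 49 27 51
f 49 51 50
f 50 51 52
f 50 52 30
f 51 27 53
f 51 53 52
f 52 53 54
f 52 54 30
f 53 27 28
f 53 28 54
f 54 28 29
f 54 29 30
f 55 66 60
f 55 60 56
f 55 56 62
f 55 62 65
f 55 65 66
f 56 60 64
f 60 66 59
f 66 65 57
f 65 62 61
f 62 56 63
f 58 64 59
f 58 59 57
f 58 57 61
f 58 61 63
f 58 63 64
f 59 64 60
f 57 59 66
f 61 57 65
f 63 61 62
f 64 63 56
f 68 67 71
f 68 71 69
f 69 71 72
f 69 72 70
f 71 67 73
f 71 73 72
f 72 73 74
f 72 74 70
f 73 67 75
f 73 75 74
f 74 75 76
f 74 76 70
f 75 67 77
f 75 77 76
f 76 77 78
f 76 78 70
f 77 67 79
f 77 79 78
f 78 79 80
f 78 80 70
f 79 67 81
f 79 81 80
f 80 81 82
f 80 82 70
f 81 67 83
f 81 83 82
f 82 83 84
f 82 84 70
f 83 67 85
f 83 85 84
f 84 85 86
f 84 86 70
f 85 67 68
f 85 68 86
f 86 68 69
f 86 69 70
f 88 87 91
f 88 91 89
f 89 91 92
f 89 92 90
f 91 87 93
f 91 93 92
f 92 93 94
f 92 94 90
f 93 87 95
f 93 95 94
f 94 95 96
f 94 96 90
f 95 87 97
f 95 97 96
f 96 97 98
f 96 98 90
f 97 87 99
f 97 99 98
f 98 99 100
f 98 100 90
f 99 87 101
f 99 101 100
f 100 101 102
f 100 102 90
f 101 87 103
f 101 103 102
f 102 103 104
f 102 104 90
f 103 87 105
f 103 105 104
f 104 105 106
f 104 106 90
f 105 87 88
f 105 88 106
f 106 88 89
f 106 89 90



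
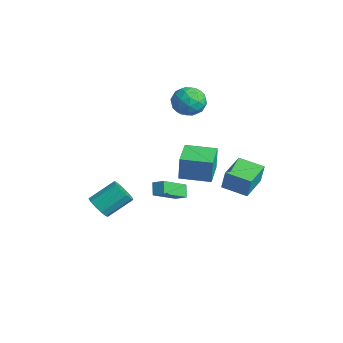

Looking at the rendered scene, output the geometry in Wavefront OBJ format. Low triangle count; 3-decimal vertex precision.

v -4.484 3.227 3.515
v -3.609 3.776 2.866
v -3.491 1.524 3.414
v -2.616 2.073 2.765
v -2.767 2.351 3.942
v -3.381 3.404 4.005
v -3.719 1.896 2.275
v -4.333 2.949 2.338
v -3.136 2.953 2.1
v -2.548 3.234 3.13
v -4.552 2.066 3.15
v -3.964 2.347 4.18
v -4.133 3.651 3.2
v -2.967 1.649 3.08
v -3.056 1.813 3.772
v -2.541 2.135 3.391
v -3.999 3.432 3.869
v -3.485 3.755 3.488
v -2.991 2.917 4.12
v -3.615 1.545 2.792
v -3.101 1.868 2.411
v -4.559 3.165 2.889
v -4.044 3.487 2.508
v -4.109 2.383 2.16
v -3.341 3.49 2.368
v -2.758 2.489 2.308
v -3.406 2.385 2.02
v -3.767 3.004 2.057
v -2.995 3.655 2.974
v -2.412 2.654 2.914
v -2.501 2.818 3.606
v -2.861 3.436 3.643
v -2.718 3.172 2.523
v -4.688 2.646 3.366
v -4.105 1.645 3.306
v -4.239 1.864 2.637
v -4.599 2.482 2.674
v -4.342 2.811 3.972
v -3.759 1.81 3.912
v -3.333 2.296 4.223
v -3.694 2.915 4.26
v -4.382 2.128 3.757
v -5.156 3.135 -3.749
v -5.015 3.137 -1.874
v -3.866 4.852 -3.847
v -3.725 4.854 -1.973
v -3.555 1.926 -3.867
v -3.414 1.928 -1.993
v -2.265 3.643 -3.966
v -2.124 3.645 -2.091
v -2.088 -4.411 -3.772
v -1.474 -4.871 -3.229
v -1.277 -3.208 -2.045
v -1.892 -2.749 -2.588
v -1.19 -4.634 -3.608
v -0.993 -2.972 -2.424
v -1.191 -4.327 -4.039
v -0.995 -2.664 -2.856
v -1.477 -4.046 -4.386
v -1.281 -2.384 -3.202
v -1.957 -3.881 -4.537
v -1.761 -2.219 -3.354
v -2.479 -3.885 -4.446
v -2.282 -2.223 -3.262
v -2.877 -4.056 -4.14
v -2.68 -2.393 -2.957
v -3.024 -4.339 -3.718
v -2.827 -2.677 -2.534
v -2.874 -4.645 -3.312
v -2.678 -2.983 -2.129
v -2.475 -4.877 -3.053
v -2.278 -3.215 -1.869
v -1.953 -4.961 -3.022
v -1.756 -3.299 -1.838
v 3.544 1.186 -0.248
v 3.821 1.287 1.171
v 2.295 2.807 -0.12
v 2.572 2.907 1.3
v 4.868 2.233 -0.58
v 5.145 2.333 0.84
v 3.619 3.853 -0.451
v 3.896 3.954 0.968
v 2.284 -1.253 -1.299
v 2.807 -3.036 -0.121
v 1.685 -0.977 -0.615
v 2.208 -2.76 0.563
v 2.912 -0.82 -0.923
v 3.435 -2.603 0.255
v 2.313 -0.544 -0.239
v 2.836 -2.327 0.939
f 1 38 17
f 38 12 41
f 17 41 6
f 38 41 17
f 1 17 13
f 17 6 18
f 13 18 2
f 17 18 13
f 1 13 22
f 13 2 23
f 22 23 8
f 13 23 22
f 1 22 34
f 22 8 37
f 34 37 11
f 22 37 34
f 1 34 38
f 34 11 42
f 38 42 12
f 34 42 38
f 2 18 29
f 18 6 32
f 29 32 10
f 18 32 29
f 6 41 19
f 41 12 40
f 19 40 5
f 41 40 19
f 12 42 39
f 42 11 35
f 39 35 3
f 42 35 39
f 11 37 36
f 37 8 24
f 36 24 7
f 37 24 36
f 8 23 28
f 23 2 25
f 28 25 9
f 23 25 28
f 4 30 16
f 30 10 31
f 16 31 5
f 30 31 16
f 4 16 14
f 16 5 15
f 14 15 3
f 16 15 14
f 4 14 21
f 14 3 20
f 21 20 7
f 14 20 21
f 4 21 26
f 21 7 27
f 26 27 9
f 21 27 26
f 4 26 30
f 26 9 33
f 30 33 10
f 26 33 30
f 5 31 19
f 31 10 32
f 19 32 6
f 31 32 19
f 3 15 39
f 15 5 40
f 39 40 12
f 15 40 39
f 7 20 36
f 20 3 35
f 36 35 11
f 20 35 36
f 9 27 28
f 27 7 24
f 28 24 8
f 27 24 28
f 10 33 29
f 33 9 25
f 29 25 2
f 33 25 29
f 44 46 43
f 47 44 43
f 43 46 45
f 45 47 43
f 44 50 46
f 48 44 47
f 48 50 44
f 46 50 45
f 49 47 45
f 45 50 49
f 49 48 47
f 50 48 49
f 52 51 55
f 52 55 53
f 53 55 56
f 53 56 54
f 55 51 57
f 55 57 56
f 56 57 58
f 56 58 54
f 57 51 59
f 57 59 58
f 58 59 60
f 58 60 54
f 59 51 61
f 59 61 60
f 60 61 62
f 60 62 54
f 61 51 63
f 61 63 62
f 62 63 64
f 62 64 54
f 63 51 65
f 63 65 64
f 64 65 66
f 64 66 54
f 65 51 67
f 65 67 66
f 66 67 68
f 66 68 54
f 67 51 69
f 67 69 68
f 68 69 70
f 68 70 54
f 69 51 71
f 69 71 70
f 70 71 72
f 70 72 54
f 71 51 73
f 71 73 72
f 72 73 74
f 72 74 54
f 73 51 52
f 73 52 74
f 74 52 53
f 74 53 54
f 76 78 75
f 79 76 75
f 75 78 77
f 77 79 75
f 76 82 78
f 80 76 79
f 80 82 76
f 78 82 77
f 81 79 77
f 77 82 81
f 81 80 79
f 82 80 81
f 84 86 83
f 87 84 83
f 83 86 85
f 85 87 83
f 84 90 86
f 88 84 87
f 88 90 84
f 86 90 85
f 89 87 85
f 85 90 89
f 89 88 87
f 90 88 89



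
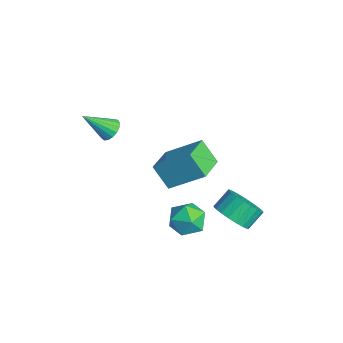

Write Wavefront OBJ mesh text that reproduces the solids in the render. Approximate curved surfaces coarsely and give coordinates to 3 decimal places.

v 3.14 -1.24 -2.334
v 3.614 -0.947 -3.019
v 3.926 -2.433 -2.301
v 4.4 -2.14 -2.986
v 4.47 -1.745 -2.199
v 3.984 -1.007 -2.22
v 3.556 -2.373 -3.1
v 3.07 -1.635 -3.121
v 3.871 -1.647 -3.493
v 4.436 -1.259 -2.936
v 3.104 -2.121 -2.384
v 3.669 -1.733 -1.827
v -1.887 -3.133 -1.352
v -1.571 -3.506 -1.683
v -2.113 -4.287 -0.268
v -1.379 -3.385 -1.515
v -1.303 -3.207 -1.309
v -1.361 -3.012 -1.113
v -1.539 -2.844 -0.973
v -1.797 -2.743 -0.919
v -2.076 -2.731 -0.964
v -2.311 -2.811 -1.098
v -2.449 -2.965 -1.291
v -2.458 -3.157 -1.497
v -2.336 -3.344 -1.671
v -2.111 -3.482 -1.771
v -1.835 -3.541 -1.776
v 3.08 -2.243 -1.087
v 2.434 -2.685 -0.112
v 1.982 -1.333 -1.401
v 1.337 -1.774 -0.426
v 3.843 -0.946 0.006
v 3.198 -1.387 0.981
v 2.746 -0.035 -0.308
v 2.1 -0.477 0.667
v 2.972 0.508 -4.054
v 3.55 0.175 -3.435
v 3.287 0.918 -2.788
v 2.708 1.252 -3.406
v 3.769 0.418 -3.625
v 3.506 1.161 -2.978
v 3.851 0.677 -3.889
v 3.587 1.42 -3.242
v 3.78 0.906 -4.181
v 3.517 1.649 -3.534
v 3.57 1.067 -4.452
v 3.306 1.81 -3.804
v 3.256 1.131 -4.653
v 2.992 1.874 -4.006
v 2.893 1.088 -4.751
v 2.629 1.831 -4.104
v 2.544 0.944 -4.728
v 2.28 1.687 -4.081
v 2.268 0.725 -4.589
v 2.005 1.468 -3.941
v 2.115 0.469 -4.357
v 1.851 1.212 -3.71
v 2.109 0.219 -4.072
v 1.846 0.962 -3.425
v 2.253 0.02 -3.785
v 1.989 0.763 -3.138
v 2.521 -0.096 -3.544
v 2.257 0.648 -2.896
v 2.867 -0.106 -3.391
v 2.603 0.637 -2.744
v 3.231 -0.01 -3.352
v 2.967 0.733 -2.705
f 1 12 6
f 1 6 2
f 1 2 8
f 1 8 11
f 1 11 12
f 2 6 10
f 6 12 5
f 12 11 3
f 11 8 7
f 8 2 9
f 4 10 5
f 4 5 3
f 4 3 7
f 4 7 9
f 4 9 10
f 5 10 6
f 3 5 12
f 7 3 11
f 9 7 8
f 10 9 2
f 14 13 16
f 14 16 15
f 16 13 17
f 16 17 15
f 17 13 18
f 17 18 15
f 18 13 19
f 18 19 15
f 19 13 20
f 19 20 15
f 20 13 21
f 20 21 15
f 21 13 22
f 21 22 15
f 22 13 23
f 22 23 15
f 23 13 24
f 23 24 15
f 24 13 25
f 24 25 15
f 25 13 26
f 25 26 15
f 26 13 27
f 26 27 15
f 27 13 14
f 27 14 15
f 29 31 28
f 32 29 28
f 28 31 30
f 30 32 28
f 29 35 31
f 33 29 32
f 33 35 29
f 31 35 30
f 34 32 30
f 30 35 34
f 34 33 32
f 35 33 34
f 37 36 40
f 37 40 38
f 38 40 41
f 38 41 39
f 40 36 42
f 40 42 41
f 41 42 43
f 41 43 39
f 42 36 44
f 42 44 43
f 43 44 45
f 43 45 39
f 44 36 46
f 44 46 45
f 45 46 47
f 45 47 39
f 46 36 48
f 46 48 47
f 47 48 49
f 47 49 39
f 48 36 50
f 48 50 49
f 49 50 51
f 49 51 39
f 50 36 52
f 50 52 51
f 51 52 53
f 51 53 39
f 52 36 54
f 52 54 53
f 53 54 55
f 53 55 39
f 54 36 56
f 54 56 55
f 55 56 57
f 55 57 39
f 56 36 58
f 56 58 57
f 57 58 59
f 57 59 39
f 58 36 60
f 58 60 59
f 59 60 61
f 59 61 39
f 60 36 62
f 60 62 61
f 61 62 63
f 61 63 39
f 62 36 64
f 62 64 63
f 63 64 65
f 63 65 39
f 64 36 66
f 64 66 65
f 65 66 67
f 65 67 39
f 66 36 37
f 66 37 67
f 67 37 38
f 67 38 39



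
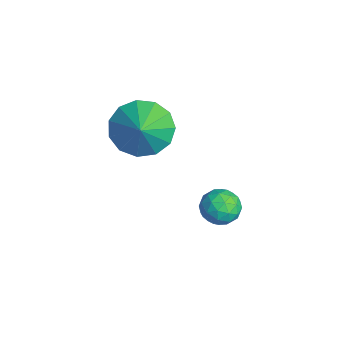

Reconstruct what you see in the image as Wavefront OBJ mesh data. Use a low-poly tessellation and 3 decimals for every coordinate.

v 3.04 4.162 -0.728
v 3.303 3.861 -1.295
v 2.977 3.159 -0.225
v 3.24 2.858 -0.792
v 3.639 3.27 -0.401
v 3.678 3.89 -0.712
v 2.602 3.13 -0.808
v 2.641 3.75 -1.119
v 3.032 3.223 -1.345
v 3.673 3.31 -1.093
v 2.607 3.71 -0.427
v 3.248 3.797 -0.175
v 3.177 4.099 -1.055
v 3.103 2.921 -0.465
v 3.338 3.163 -0.235
v 3.493 2.986 -0.568
v 3.397 4.116 -0.713
v 3.552 3.939 -1.046
v 3.75 3.592 -0.521
v 2.728 3.081 -0.474
v 2.883 2.904 -0.807
v 2.787 4.034 -0.952
v 2.942 3.857 -1.285
v 2.53 3.428 -0.999
v 3.172 3.548 -1.418
v 3.136 2.959 -1.123
v 2.761 3.118 -1.132
v 2.783 3.483 -1.315
v 3.549 3.598 -1.27
v 3.513 3.009 -0.975
v 3.747 3.251 -0.745
v 3.77 3.615 -0.927
v 3.39 3.224 -1.3
v 2.767 4.011 -0.545
v 2.731 3.422 -0.25
v 2.51 3.405 -0.593
v 2.533 3.769 -0.775
v 3.144 4.061 -0.397
v 3.108 3.472 -0.102
v 3.497 3.537 -0.205
v 3.519 3.902 -0.388
v 2.89 3.796 -0.22
v 2.182 1.316 2.774
v 2.762 1.026 2
v 3.158 1.044 3.606
v 2.857 1.583 2.071
v 2.737 2.055 2.366
v 2.441 2.292 2.79
v 2.064 2.22 3.209
v 1.723 1.86 3.491
v 1.529 1.328 3.544
v 1.542 0.792 3.354
v 1.759 0.422 2.979
v 2.11 0.336 2.539
v 2.484 0.561 2.174
f 1 38 17
f 38 12 41
f 17 41 6
f 38 41 17
f 1 17 13
f 17 6 18
f 13 18 2
f 17 18 13
f 1 13 22
f 13 2 23
f 22 23 8
f 13 23 22
f 1 22 34
f 22 8 37
f 34 37 11
f 22 37 34
f 1 34 38
f 34 11 42
f 38 42 12
f 34 42 38
f 2 18 29
f 18 6 32
f 29 32 10
f 18 32 29
f 6 41 19
f 41 12 40
f 19 40 5
f 41 40 19
f 12 42 39
f 42 11 35
f 39 35 3
f 42 35 39
f 11 37 36
f 37 8 24
f 36 24 7
f 37 24 36
f 8 23 28
f 23 2 25
f 28 25 9
f 23 25 28
f 4 30 16
f 30 10 31
f 16 31 5
f 30 31 16
f 4 16 14
f 16 5 15
f 14 15 3
f 16 15 14
f 4 14 21
f 14 3 20
f 21 20 7
f 14 20 21
f 4 21 26
f 21 7 27
f 26 27 9
f 21 27 26
f 4 26 30
f 26 9 33
f 30 33 10
f 26 33 30
f 5 31 19
f 31 10 32
f 19 32 6
f 31 32 19
f 3 15 39
f 15 5 40
f 39 40 12
f 15 40 39
f 7 20 36
f 20 3 35
f 36 35 11
f 20 35 36
f 9 27 28
f 27 7 24
f 28 24 8
f 27 24 28
f 10 33 29
f 33 9 25
f 29 25 2
f 33 25 29
f 44 43 46
f 44 46 45
f 46 43 47
f 46 47 45
f 47 43 48
f 47 48 45
f 48 43 49
f 48 49 45
f 49 43 50
f 49 50 45
f 50 43 51
f 50 51 45
f 51 43 52
f 51 52 45
f 52 43 53
f 52 53 45
f 53 43 54
f 53 54 45
f 54 43 55
f 54 55 45
f 55 43 44
f 55 44 45



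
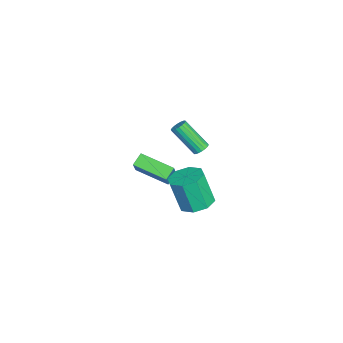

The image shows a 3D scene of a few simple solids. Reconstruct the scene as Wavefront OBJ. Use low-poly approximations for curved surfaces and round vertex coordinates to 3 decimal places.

v -1.223 -2.862 -1.545
v -1.828 -2.51 -1.061
v -0.571 -1.014 -2.074
v -1.175 -0.662 -1.591
v -0.185 -2.858 -0.249
v -0.789 -2.506 0.234
v 0.468 -1.01 -0.779
v -0.137 -0.658 -0.295
v 3.831 0.936 0.363
v 4.488 0.214 0.196
v 4.325 -0.378 2.109
v 3.669 0.344 2.277
v 4.817 0.858 0.423
v 4.654 0.266 2.337
v 4.568 1.547 0.615
v 4.405 0.955 2.529
v 3.888 1.879 0.66
v 3.726 1.287 2.573
v 3.175 1.658 0.531
v 3.012 1.066 2.444
v 2.846 1.014 0.303
v 2.683 0.422 2.217
v 3.095 0.325 0.111
v 2.932 -0.267 2.025
v 3.774 -0.007 0.067
v 3.612 -0.599 1.98
v -3.1 0.527 -1.019
v -2.643 0.617 -0.811
v -3.083 -0.697 0.726
v -3.54 -0.787 0.519
v -2.774 0.774 -0.714
v -3.214 -0.54 0.824
v -2.97 0.883 -0.678
v -3.41 -0.431 0.86
v -3.192 0.921 -0.708
v -3.632 -0.393 0.829
v -3.395 0.881 -0.801
v -3.835 -0.433 0.737
v -3.54 0.771 -0.936
v -3.98 -0.543 0.602
v -3.598 0.613 -1.088
v -4.038 -0.701 0.45
v -3.557 0.437 -1.226
v -3.997 -0.877 0.311
v -3.426 0.28 -1.324
v -3.866 -1.034 0.214
v -3.23 0.171 -1.36
v -3.67 -1.143 0.178
v -3.008 0.133 -1.329
v -3.448 -1.181 0.208
v -2.805 0.173 -1.237
v -3.245 -1.141 0.301
v -2.66 0.283 -1.102
v -3.1 -1.031 0.436
v -2.602 0.441 -0.95
v -3.042 -0.873 0.588
f 2 4 1
f 5 2 1
f 1 4 3
f 3 5 1
f 2 8 4
f 6 2 5
f 6 8 2
f 4 8 3
f 7 5 3
f 3 8 7
f 7 6 5
f 8 6 7
f 10 9 13
f 10 13 11
f 11 13 14
f 11 14 12
f 13 9 15
f 13 15 14
f 14 15 16
f 14 16 12
f 15 9 17
f 15 17 16
f 16 17 18
f 16 18 12
f 17 9 19
f 17 19 18
f 18 19 20
f 18 20 12
f 19 9 21
f 19 21 20
f 20 21 22
f 20 22 12
f 21 9 23
f 21 23 22
f 22 23 24
f 22 24 12
f 23 9 25
f 23 25 24
f 24 25 26
f 24 26 12
f 25 9 10
f 25 10 26
f 26 10 11
f 26 11 12
f 28 27 31
f 28 31 29
f 29 31 32
f 29 32 30
f 31 27 33
f 31 33 32
f 32 33 34
f 32 34 30
f 33 27 35
f 33 35 34
f 34 35 36
f 34 36 30
f 35 27 37
f 35 37 36
f 36 37 38
f 36 38 30
f 37 27 39
f 37 39 38
f 38 39 40
f 38 40 30
f 39 27 41
f 39 41 40
f 40 41 42
f 40 42 30
f 41 27 43
f 41 43 42
f 42 43 44
f 42 44 30
f 43 27 45
f 43 45 44
f 44 45 46
f 44 46 30
f 45 27 47
f 45 47 46
f 46 47 48
f 46 48 30
f 47 27 49
f 47 49 48
f 48 49 50
f 48 50 30
f 49 27 51
f 49 51 50
f 50 51 52
f 50 52 30
f 51 27 53
f 51 53 52
f 52 53 54
f 52 54 30
f 53 27 55
f 53 55 54
f 54 55 56
f 54 56 30
f 55 27 28
f 55 28 56
f 56 28 29
f 56 29 30



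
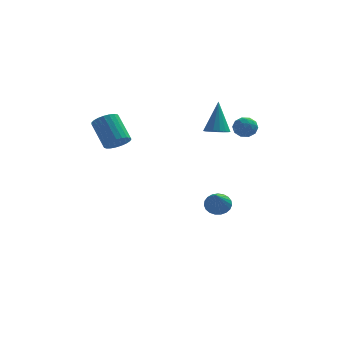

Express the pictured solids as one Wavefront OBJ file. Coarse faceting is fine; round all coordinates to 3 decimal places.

v 3.431 2.899 2.557
v 3.946 2.823 2.165
v 2.934 2.117 2.055
v 3.449 2.041 1.663
v 3.492 1.88 2.293
v 3.8 2.364 2.604
v 3.08 2.576 1.616
v 3.388 3.06 1.927
v 3.73 2.624 1.584
v 3.984 2.193 2.002
v 2.896 2.747 2.218
v 3.15 2.316 2.636
v 3.732 2.93 2.405
v 3.148 2.01 1.815
v 3.173 1.915 2.185
v 3.476 1.871 1.955
v 3.646 2.66 2.663
v 3.949 2.615 2.433
v 3.682 2.061 2.508
v 2.931 2.325 1.787
v 3.234 2.28 1.557
v 3.404 3.069 2.265
v 3.707 3.025 2.035
v 3.198 2.879 1.712
v 3.908 2.768 1.833
v 3.616 2.308 1.538
v 3.399 2.623 1.511
v 3.579 2.907 1.693
v 4.058 2.515 2.079
v 3.765 2.055 1.784
v 3.791 1.961 2.154
v 3.971 2.245 2.337
v 3.93 2.398 1.737
v 3.115 2.885 2.436
v 2.822 2.425 2.141
v 2.909 2.695 1.883
v 3.089 2.979 2.066
v 3.264 2.632 2.682
v 2.972 2.172 2.387
v 3.301 2.033 2.527
v 3.481 2.317 2.709
v 2.95 2.542 2.483
v 2.061 2.828 1.662
v 2.715 2.905 1.613
v 2.099 3.592 3.358
v 2.598 3.173 1.495
v 2.358 3.363 1.414
v 2.05 3.429 1.391
v 1.744 3.358 1.43
v 1.512 3.165 1.522
v 1.405 2.895 1.647
v 1.448 2.61 1.774
v 1.632 2.374 1.877
v 1.914 2.242 1.93
v 2.23 2.245 1.922
v 2.507 2.381 1.854
v 2.682 2.619 1.743
v 2.124 3.31 -3.459
v 2.62 3.599 -3.078
v 2.096 1.59 -2.121
v 2.383 3.7 -2.953
v 2.1 3.734 -2.915
v 1.822 3.694 -2.972
v 1.596 3.588 -3.113
v 1.461 3.434 -3.314
v 1.44 3.258 -3.54
v 1.538 3.092 -3.752
v 1.737 2.963 -3.913
v 2.003 2.894 -3.996
v 2.29 2.897 -3.987
v 2.548 2.972 -3.886
v 2.732 3.105 -3.711
v 2.812 3.273 -3.493
v 2.772 3.448 -3.269
v -2.312 -1.25 2.342
v -2.062 -1.66 2.823
v -2.738 -0.74 3.959
v -2.988 -0.33 3.478
v -1.854 -1.471 2.794
v -2.53 -0.551 3.929
v -1.725 -1.243 2.686
v -2.401 -0.323 3.822
v -1.698 -1.017 2.519
v -2.374 -0.097 3.654
v -1.777 -0.83 2.321
v -2.453 0.089 3.457
v -1.949 -0.717 2.127
v -2.625 0.203 3.263
v -2.183 -0.695 1.97
v -2.859 0.224 3.106
v -2.44 -0.77 1.878
v -3.115 0.15 3.013
v -2.674 -0.927 1.865
v -3.35 -0.008 3.001
v -2.846 -1.14 1.936
v -3.522 -0.221 3.071
v -2.926 -1.372 2.076
v -3.602 -0.453 3.212
v -2.899 -1.583 2.263
v -3.575 -0.664 3.398
v -2.771 -1.737 2.463
v -3.447 -0.817 3.599
v -2.564 -1.806 2.642
v -3.24 -0.886 3.778
v -2.313 -1.778 2.77
v -2.989 -0.859 3.905
f 1 38 17
f 38 12 41
f 17 41 6
f 38 41 17
f 1 17 13
f 17 6 18
f 13 18 2
f 17 18 13
f 1 13 22
f 13 2 23
f 22 23 8
f 13 23 22
f 1 22 34
f 22 8 37
f 34 37 11
f 22 37 34
f 1 34 38
f 34 11 42
f 38 42 12
f 34 42 38
f 2 18 29
f 18 6 32
f 29 32 10
f 18 32 29
f 6 41 19
f 41 12 40
f 19 40 5
f 41 40 19
f 12 42 39
f 42 11 35
f 39 35 3
f 42 35 39
f 11 37 36
f 37 8 24
f 36 24 7
f 37 24 36
f 8 23 28
f 23 2 25
f 28 25 9
f 23 25 28
f 4 30 16
f 30 10 31
f 16 31 5
f 30 31 16
f 4 16 14
f 16 5 15
f 14 15 3
f 16 15 14
f 4 14 21
f 14 3 20
f 21 20 7
f 14 20 21
f 4 21 26
f 21 7 27
f 26 27 9
f 21 27 26
f 4 26 30
f 26 9 33
f 30 33 10
f 26 33 30
f 5 31 19
f 31 10 32
f 19 32 6
f 31 32 19
f 3 15 39
f 15 5 40
f 39 40 12
f 15 40 39
f 7 20 36
f 20 3 35
f 36 35 11
f 20 35 36
f 9 27 28
f 27 7 24
f 28 24 8
f 27 24 28
f 10 33 29
f 33 9 25
f 29 25 2
f 33 25 29
f 44 43 46
f 44 46 45
f 46 43 47
f 46 47 45
f 47 43 48
f 47 48 45
f 48 43 49
f 48 49 45
f 49 43 50
f 49 50 45
f 50 43 51
f 50 51 45
f 51 43 52
f 51 52 45
f 52 43 53
f 52 53 45
f 53 43 54
f 53 54 45
f 54 43 55
f 54 55 45
f 55 43 56
f 55 56 45
f 56 43 57
f 56 57 45
f 57 43 44
f 57 44 45
f 59 58 61
f 59 61 60
f 61 58 62
f 61 62 60
f 62 58 63
f 62 63 60
f 63 58 64
f 63 64 60
f 64 58 65
f 64 65 60
f 65 58 66
f 65 66 60
f 66 58 67
f 66 67 60
f 67 58 68
f 67 68 60
f 68 58 69
f 68 69 60
f 69 58 70
f 69 70 60
f 70 58 71
f 70 71 60
f 71 58 72
f 71 72 60
f 72 58 73
f 72 73 60
f 73 58 74
f 73 74 60
f 74 58 59
f 74 59 60
f 76 75 79
f 76 79 77
f 77 79 80
f 77 80 78
f 79 75 81
f 79 81 80
f 80 81 82
f 80 82 78
f 81 75 83
f 81 83 82
f 82 83 84
f 82 84 78
f 83 75 85
f 83 85 84
f 84 85 86
f 84 86 78
f 85 75 87
f 85 87 86
f 86 87 88
f 86 88 78
f 87 75 89
f 87 89 88
f 88 89 90
f 88 90 78
f 89 75 91
f 89 91 90
f 90 91 92
f 90 92 78
f 91 75 93
f 91 93 92
f 92 93 94
f 92 94 78
f 93 75 95
f 93 95 94
f 94 95 96
f 94 96 78
f 95 75 97
f 95 97 96
f 96 97 98
f 96 98 78
f 97 75 99
f 97 99 98
f 98 99 100
f 98 100 78
f 99 75 101
f 99 101 100
f 100 101 102
f 100 102 78
f 101 75 103
f 101 103 102
f 102 103 104
f 102 104 78
f 103 75 105
f 103 105 104
f 104 105 106
f 104 106 78
f 105 75 76
f 105 76 106
f 106 76 77
f 106 77 78



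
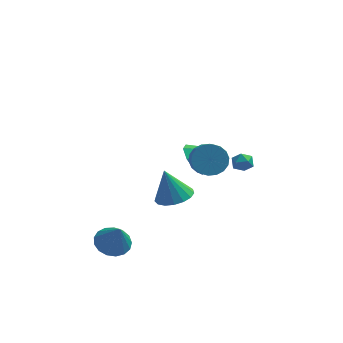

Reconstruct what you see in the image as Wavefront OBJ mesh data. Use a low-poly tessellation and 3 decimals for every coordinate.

v -2.889 -3.327 -4.138
v -2.098 -2.748 -4.132
v -2.471 -3.913 -2.642
v -2.432 -2.484 -3.936
v -2.871 -2.413 -3.785
v -3.314 -2.551 -3.716
v -3.659 -2.868 -3.743
v -3.828 -3.289 -3.861
v -3.782 -3.719 -4.042
v -3.531 -4.06 -4.245
v -3.133 -4.232 -4.424
v -2.679 -4.198 -4.537
v -2.273 -3.963 -4.559
v -2.008 -3.584 -4.484
v -1.945 -3.145 -4.33
v 1.788 -2.173 1.428
v 2.565 -1.781 1.783
v 2.71 -2.616 2.386
v 1.932 -3.007 2.032
v 2.266 -1.646 2.042
v 2.411 -2.481 2.646
v 1.873 -1.615 2.18
v 2.017 -2.449 2.783
v 1.462 -1.694 2.169
v 1.607 -2.529 2.772
v 1.116 -1.868 2.011
v 1.261 -2.703 2.614
v 0.903 -2.102 1.738
v 1.047 -2.937 2.341
v 0.865 -2.351 1.403
v 1.01 -3.185 2.006
v 1.01 -2.564 1.074
v 1.155 -3.399 1.677
v 1.309 -2.699 0.814
v 1.454 -3.534 1.418
v 1.703 -2.731 0.677
v 1.847 -3.565 1.28
v 2.113 -2.651 0.688
v 2.258 -3.486 1.291
v 2.459 -2.477 0.846
v 2.604 -3.312 1.449
v 2.673 -2.243 1.119
v 2.817 -3.078 1.722
v 2.71 -1.995 1.454
v 2.855 -2.829 2.057
v 1.007 3.034 -2.581
v 1.464 2.305 -3.233
v 2.353 3.106 -1.719
v 1.586 3.08 -3.491
v 1.37 3.829 -3.215
v 0.94 4.111 -2.568
v 0.55 3.763 -1.928
v 0.427 2.987 -1.67
v 0.644 2.238 -1.946
v 1.073 1.956 -2.594
v 0.158 -2.307 -1.315
v 0.786 -1.494 -1.239
v -0.358 -2.073 0.435
v 0.359 -1.3 -1.391
v -0.114 -1.336 -1.525
v -0.525 -1.595 -1.611
v -0.779 -2.017 -1.63
v -0.819 -2.505 -1.576
v -0.635 -2.948 -1.463
v -0.269 -3.244 -1.316
v 0.194 -3.326 -1.169
v 0.649 -3.174 -1.055
v 0.992 -2.823 -1.001
v 1.143 -2.355 -1.019
v 1.069 -1.875 -1.105
v 2.99 3.906 -3.055
v 3.284 4.117 -3.623
v 3.856 3.283 -2.837
v 4.15 3.494 -3.405
v 4.066 3.92 -2.891
v 3.531 4.305 -3.026
v 3.609 3.095 -3.434
v 3.074 3.48 -3.569
v 3.667 3.615 -3.857
v 3.949 4.126 -3.521
v 3.191 3.274 -2.939
v 3.473 3.785 -2.603
f 2 1 4
f 2 4 3
f 4 1 5
f 4 5 3
f 5 1 6
f 5 6 3
f 6 1 7
f 6 7 3
f 7 1 8
f 7 8 3
f 8 1 9
f 8 9 3
f 9 1 10
f 9 10 3
f 10 1 11
f 10 11 3
f 11 1 12
f 11 12 3
f 12 1 13
f 12 13 3
f 13 1 14
f 13 14 3
f 14 1 15
f 14 15 3
f 15 1 2
f 15 2 3
f 17 16 20
f 17 20 18
f 18 20 21
f 18 21 19
f 20 16 22
f 20 22 21
f 21 22 23
f 21 23 19
f 22 16 24
f 22 24 23
f 23 24 25
f 23 25 19
f 24 16 26
f 24 26 25
f 25 26 27
f 25 27 19
f 26 16 28
f 26 28 27
f 27 28 29
f 27 29 19
f 28 16 30
f 28 30 29
f 29 30 31
f 29 31 19
f 30 16 32
f 30 32 31
f 31 32 33
f 31 33 19
f 32 16 34
f 32 34 33
f 33 34 35
f 33 35 19
f 34 16 36
f 34 36 35
f 35 36 37
f 35 37 19
f 36 16 38
f 36 38 37
f 37 38 39
f 37 39 19
f 38 16 40
f 38 40 39
f 39 40 41
f 39 41 19
f 40 16 42
f 40 42 41
f 41 42 43
f 41 43 19
f 42 16 44
f 42 44 43
f 43 44 45
f 43 45 19
f 44 16 17
f 44 17 45
f 45 17 18
f 45 18 19
f 47 46 49
f 47 49 48
f 49 46 50
f 49 50 48
f 50 46 51
f 50 51 48
f 51 46 52
f 51 52 48
f 52 46 53
f 52 53 48
f 53 46 54
f 53 54 48
f 54 46 55
f 54 55 48
f 55 46 47
f 55 47 48
f 57 56 59
f 57 59 58
f 59 56 60
f 59 60 58
f 60 56 61
f 60 61 58
f 61 56 62
f 61 62 58
f 62 56 63
f 62 63 58
f 63 56 64
f 63 64 58
f 64 56 65
f 64 65 58
f 65 56 66
f 65 66 58
f 66 56 67
f 66 67 58
f 67 56 68
f 67 68 58
f 68 56 69
f 68 69 58
f 69 56 70
f 69 70 58
f 70 56 57
f 70 57 58
f 71 82 76
f 71 76 72
f 71 72 78
f 71 78 81
f 71 81 82
f 72 76 80
f 76 82 75
f 82 81 73
f 81 78 77
f 78 72 79
f 74 80 75
f 74 75 73
f 74 73 77
f 74 77 79
f 74 79 80
f 75 80 76
f 73 75 82
f 77 73 81
f 79 77 78
f 80 79 72

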